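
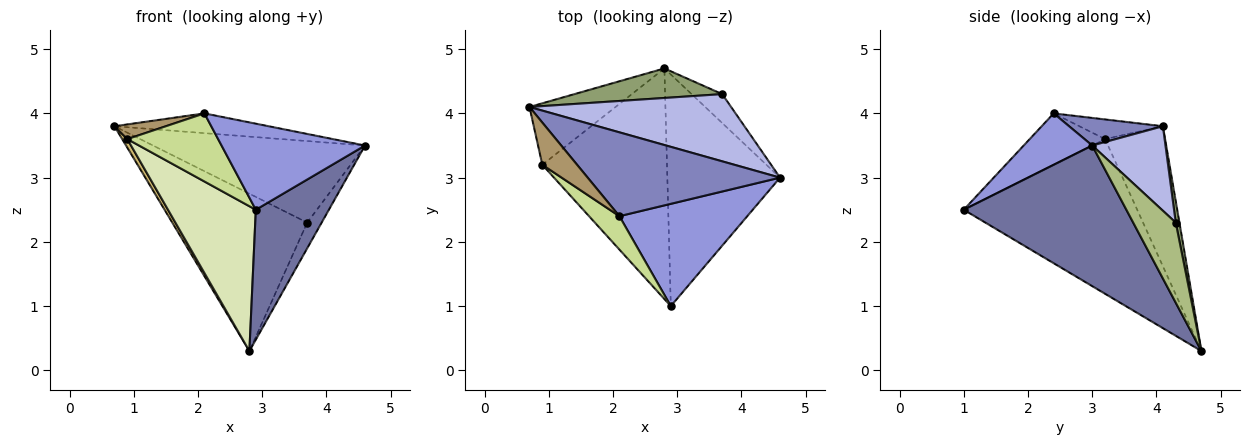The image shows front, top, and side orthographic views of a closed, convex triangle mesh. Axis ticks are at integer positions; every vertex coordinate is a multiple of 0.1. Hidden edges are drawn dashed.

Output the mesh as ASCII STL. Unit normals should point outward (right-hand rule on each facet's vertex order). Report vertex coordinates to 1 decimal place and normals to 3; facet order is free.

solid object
 facet normal 0.736 -0.331 -0.590
  outer loop
   vertex 2.8 4.7 0.3
   vertex 4.6 3.0 3.5
   vertex 2.9 1.0 2.5
  endloop
 endfacet
 facet normal 0.138 0.227 0.964
  outer loop
   vertex 2.1 2.4 4.0
   vertex 4.6 3.0 3.5
   vertex 0.7 4.1 3.8
  endloop
 endfacet
 facet normal 0.294 -0.616 0.731
  outer loop
   vertex 2.1 2.4 4.0
   vertex 2.9 1.0 2.5
   vertex 4.6 3.0 3.5
  endloop
 endfacet
 facet normal 0.258 0.746 0.615
  outer loop
   vertex 3.7 4.3 2.3
   vertex 0.7 4.1 3.8
   vertex 4.6 3.0 3.5
  endloop
 endfacet
 facet normal 0.027 0.982 0.184
  outer loop
   vertex 3.7 4.3 2.3
   vertex 2.8 4.7 0.3
   vertex 0.7 4.1 3.8
  endloop
 endfacet
 facet normal 0.890 0.302 -0.340
  outer loop
   vertex 3.7 4.3 2.3
   vertex 4.6 3.0 3.5
   vertex 2.8 4.7 0.3
  endloop
 endfacet
 facet normal -0.598 -0.720 0.353
  outer loop
   vertex 0.9 3.2 3.6
   vertex 2.9 1.0 2.5
   vertex 2.1 2.4 4.0
  endloop
 endfacet
 facet normal -0.724 -0.367 -0.584
  outer loop
   vertex 0.9 3.2 3.6
   vertex 2.8 4.7 0.3
   vertex 2.9 1.0 2.5
  endloop
 endfacet
 facet normal -0.471 -0.290 0.833
  outer loop
   vertex 0.9 3.2 3.6
   vertex 2.1 2.4 4.0
   vertex 0.7 4.1 3.8
  endloop
 endfacet
 facet normal -0.850 -0.073 -0.522
  outer loop
   vertex 0.9 3.2 3.6
   vertex 0.7 4.1 3.8
   vertex 2.8 4.7 0.3
  endloop
 endfacet
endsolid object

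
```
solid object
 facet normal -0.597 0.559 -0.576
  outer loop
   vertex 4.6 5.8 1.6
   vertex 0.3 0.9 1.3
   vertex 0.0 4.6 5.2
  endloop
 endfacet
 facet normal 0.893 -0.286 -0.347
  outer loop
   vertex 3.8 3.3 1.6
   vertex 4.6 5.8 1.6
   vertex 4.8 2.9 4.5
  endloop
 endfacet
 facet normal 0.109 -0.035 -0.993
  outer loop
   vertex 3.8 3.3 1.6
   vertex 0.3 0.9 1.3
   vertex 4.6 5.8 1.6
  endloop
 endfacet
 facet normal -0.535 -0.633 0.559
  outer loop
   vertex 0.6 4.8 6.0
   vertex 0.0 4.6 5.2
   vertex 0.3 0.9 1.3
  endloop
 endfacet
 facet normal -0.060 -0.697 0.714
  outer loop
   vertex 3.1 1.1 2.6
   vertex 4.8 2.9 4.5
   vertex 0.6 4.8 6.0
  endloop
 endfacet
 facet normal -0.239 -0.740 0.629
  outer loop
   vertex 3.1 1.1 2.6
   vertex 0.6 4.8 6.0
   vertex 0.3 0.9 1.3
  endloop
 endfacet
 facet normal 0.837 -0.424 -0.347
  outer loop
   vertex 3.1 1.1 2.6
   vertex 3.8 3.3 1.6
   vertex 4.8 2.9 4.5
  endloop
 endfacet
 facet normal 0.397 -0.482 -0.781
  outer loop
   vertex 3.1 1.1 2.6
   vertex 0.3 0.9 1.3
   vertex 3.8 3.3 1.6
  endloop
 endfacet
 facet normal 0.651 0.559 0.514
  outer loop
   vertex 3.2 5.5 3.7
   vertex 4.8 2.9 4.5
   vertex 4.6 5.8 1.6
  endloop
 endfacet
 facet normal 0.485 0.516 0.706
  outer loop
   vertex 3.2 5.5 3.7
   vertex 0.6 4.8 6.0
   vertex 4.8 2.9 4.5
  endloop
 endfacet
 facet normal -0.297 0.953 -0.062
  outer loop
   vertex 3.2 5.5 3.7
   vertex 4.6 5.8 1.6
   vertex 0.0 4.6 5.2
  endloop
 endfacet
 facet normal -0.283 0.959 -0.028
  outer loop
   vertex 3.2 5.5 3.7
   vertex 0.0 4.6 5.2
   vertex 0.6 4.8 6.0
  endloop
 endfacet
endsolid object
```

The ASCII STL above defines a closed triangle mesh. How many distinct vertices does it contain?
8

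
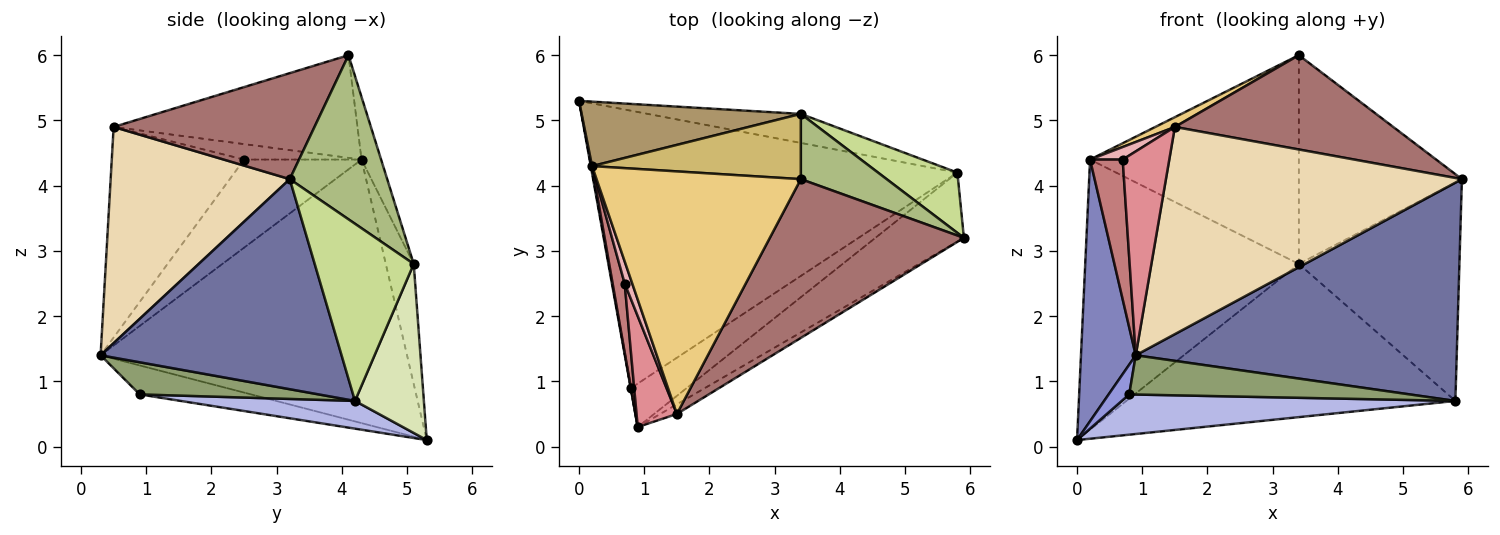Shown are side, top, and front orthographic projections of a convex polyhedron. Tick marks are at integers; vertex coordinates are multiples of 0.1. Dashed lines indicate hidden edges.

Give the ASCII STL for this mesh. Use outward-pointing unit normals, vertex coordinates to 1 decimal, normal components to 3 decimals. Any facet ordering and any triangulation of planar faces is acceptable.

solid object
 facet normal 0.582 -0.775 -0.245
  outer loop
   vertex 5.8 4.2 0.7
   vertex 5.9 3.2 4.1
   vertex 0.9 0.3 1.4
  endloop
 endfacet
 facet normal -0.984 -0.176 0.005
  outer loop
   vertex 0.2 4.3 4.4
   vertex 0.0 5.3 0.1
   vertex 0.9 0.3 1.4
  endloop
 endfacet
 facet normal -0.983 -0.182 -0.018
  outer loop
   vertex 0.8 0.9 0.8
   vertex 0.9 0.3 1.4
   vertex 0.0 5.3 0.1
  endloop
 endfacet
 facet normal 0.075 -0.143 -0.987
  outer loop
   vertex 0.8 0.9 0.8
   vertex 0.0 5.3 0.1
   vertex 5.8 4.2 0.7
  endloop
 endfacet
 facet normal 0.393 -0.617 -0.682
  outer loop
   vertex 0.8 0.9 0.8
   vertex 5.8 4.2 0.7
   vertex 0.9 0.3 1.4
  endloop
 endfacet
 facet normal 0.495 0.829 0.259
  outer loop
   vertex 3.4 5.1 2.8
   vertex 3.4 4.1 6.0
   vertex 5.9 3.2 4.1
  endloop
 endfacet
 facet normal 0.511 0.829 0.229
  outer loop
   vertex 3.4 5.1 2.8
   vertex 5.9 3.2 4.1
   vertex 5.8 4.2 0.7
  endloop
 endfacet
 facet normal 0.201 0.962 -0.182
  outer loop
   vertex 3.4 5.1 2.8
   vertex 5.8 4.2 0.7
   vertex 0.0 5.3 0.1
  endloop
 endfacet
 facet normal -0.126 0.965 0.230
  outer loop
   vertex 3.4 5.1 2.8
   vertex 0.0 5.3 0.1
   vertex 0.2 4.3 4.4
  endloop
 endfacet
 facet normal -0.089 0.951 0.297
  outer loop
   vertex 3.4 5.1 2.8
   vertex 0.2 4.3 4.4
   vertex 3.4 4.1 6.0
  endloop
 endfacet
 facet normal -0.449 -0.036 0.893
  outer loop
   vertex 1.5 0.5 4.9
   vertex 3.4 4.1 6.0
   vertex 0.2 4.3 4.4
  endloop
 endfacet
 facet normal 0.517 -0.855 -0.040
  outer loop
   vertex 1.5 0.5 4.9
   vertex 0.9 0.3 1.4
   vertex 5.9 3.2 4.1
  endloop
 endfacet
 facet normal 0.425 -0.462 0.778
  outer loop
   vertex 1.5 0.5 4.9
   vertex 5.9 3.2 4.1
   vertex 3.4 4.1 6.0
  endloop
 endfacet
 facet normal -0.955 -0.265 0.131
  outer loop
   vertex 0.7 2.5 4.4
   vertex 0.2 4.3 4.4
   vertex 0.9 0.3 1.4
  endloop
 endfacet
 facet normal -0.928 -0.327 0.178
  outer loop
   vertex 0.7 2.5 4.4
   vertex 0.9 0.3 1.4
   vertex 1.5 0.5 4.9
  endloop
 endfacet
 facet normal -0.872 -0.242 0.426
  outer loop
   vertex 0.7 2.5 4.4
   vertex 1.5 0.5 4.9
   vertex 0.2 4.3 4.4
  endloop
 endfacet
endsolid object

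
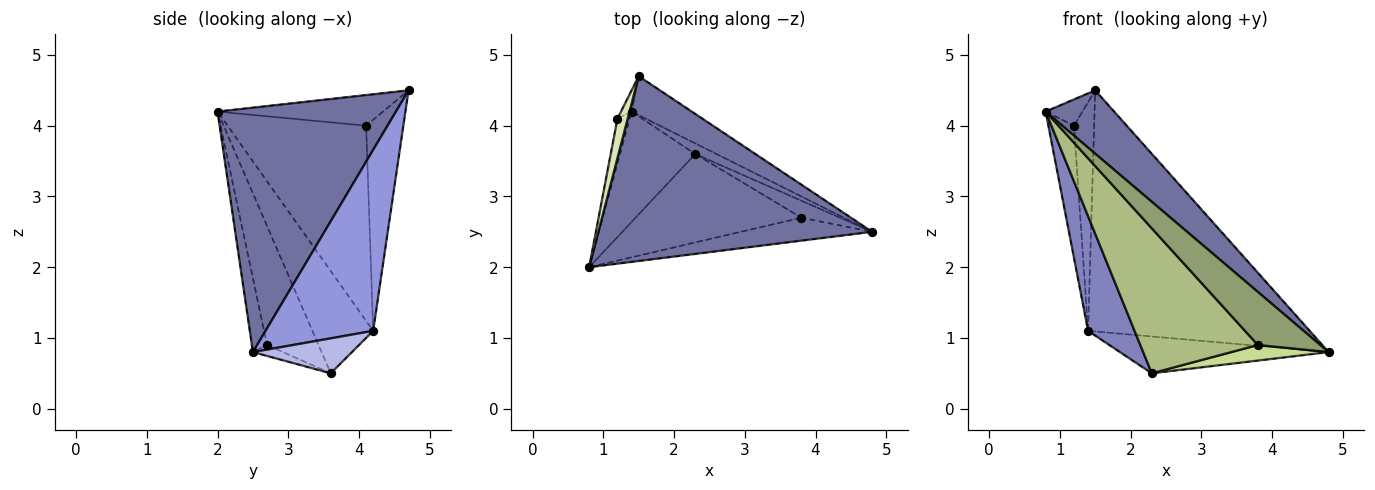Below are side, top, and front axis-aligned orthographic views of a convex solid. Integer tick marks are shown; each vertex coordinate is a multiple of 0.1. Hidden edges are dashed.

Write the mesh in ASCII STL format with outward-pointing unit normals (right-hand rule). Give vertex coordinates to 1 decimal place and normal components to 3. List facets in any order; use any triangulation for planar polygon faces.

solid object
 facet normal 0.645 -0.248 0.723
  outer loop
   vertex 1.5 4.7 4.5
   vertex 0.8 2.0 4.2
   vertex 4.8 2.5 0.8
  endloop
 endfacet
 facet normal -0.686 -0.524 -0.505
  outer loop
   vertex 1.4 4.2 1.1
   vertex 2.3 3.6 0.5
   vertex 0.8 2.0 4.2
  endloop
 endfacet
 facet normal 0.432 0.890 -0.144
  outer loop
   vertex 1.4 4.2 1.1
   vertex 1.5 4.7 4.5
   vertex 4.8 2.5 0.8
  endloop
 endfacet
 facet normal 0.415 0.874 -0.252
  outer loop
   vertex 1.4 4.2 1.1
   vertex 4.8 2.5 0.8
   vertex 2.3 3.6 0.5
  endloop
 endfacet
 facet normal -0.218 -0.896 -0.388
  outer loop
   vertex 3.8 2.7 0.9
   vertex 4.8 2.5 0.8
   vertex 0.8 2.0 4.2
  endloop
 endfacet
 facet normal -0.350 -0.800 -0.488
  outer loop
   vertex 3.8 2.7 0.9
   vertex 0.8 2.0 4.2
   vertex 2.3 3.6 0.5
  endloop
 endfacet
 facet normal -0.204 -0.661 -0.722
  outer loop
   vertex 3.8 2.7 0.9
   vertex 2.3 3.6 0.5
   vertex 4.8 2.5 0.8
  endloop
 endfacet
 facet normal -0.928 0.206 0.309
  outer loop
   vertex 1.2 4.1 4.0
   vertex 0.8 2.0 4.2
   vertex 1.5 4.7 4.5
  endloop
 endfacet
 facet normal -0.982 0.181 -0.061
  outer loop
   vertex 1.2 4.1 4.0
   vertex 1.4 4.2 1.1
   vertex 0.8 2.0 4.2
  endloop
 endfacet
 facet normal -0.878 0.476 -0.044
  outer loop
   vertex 1.2 4.1 4.0
   vertex 1.5 4.7 4.5
   vertex 1.4 4.2 1.1
  endloop
 endfacet
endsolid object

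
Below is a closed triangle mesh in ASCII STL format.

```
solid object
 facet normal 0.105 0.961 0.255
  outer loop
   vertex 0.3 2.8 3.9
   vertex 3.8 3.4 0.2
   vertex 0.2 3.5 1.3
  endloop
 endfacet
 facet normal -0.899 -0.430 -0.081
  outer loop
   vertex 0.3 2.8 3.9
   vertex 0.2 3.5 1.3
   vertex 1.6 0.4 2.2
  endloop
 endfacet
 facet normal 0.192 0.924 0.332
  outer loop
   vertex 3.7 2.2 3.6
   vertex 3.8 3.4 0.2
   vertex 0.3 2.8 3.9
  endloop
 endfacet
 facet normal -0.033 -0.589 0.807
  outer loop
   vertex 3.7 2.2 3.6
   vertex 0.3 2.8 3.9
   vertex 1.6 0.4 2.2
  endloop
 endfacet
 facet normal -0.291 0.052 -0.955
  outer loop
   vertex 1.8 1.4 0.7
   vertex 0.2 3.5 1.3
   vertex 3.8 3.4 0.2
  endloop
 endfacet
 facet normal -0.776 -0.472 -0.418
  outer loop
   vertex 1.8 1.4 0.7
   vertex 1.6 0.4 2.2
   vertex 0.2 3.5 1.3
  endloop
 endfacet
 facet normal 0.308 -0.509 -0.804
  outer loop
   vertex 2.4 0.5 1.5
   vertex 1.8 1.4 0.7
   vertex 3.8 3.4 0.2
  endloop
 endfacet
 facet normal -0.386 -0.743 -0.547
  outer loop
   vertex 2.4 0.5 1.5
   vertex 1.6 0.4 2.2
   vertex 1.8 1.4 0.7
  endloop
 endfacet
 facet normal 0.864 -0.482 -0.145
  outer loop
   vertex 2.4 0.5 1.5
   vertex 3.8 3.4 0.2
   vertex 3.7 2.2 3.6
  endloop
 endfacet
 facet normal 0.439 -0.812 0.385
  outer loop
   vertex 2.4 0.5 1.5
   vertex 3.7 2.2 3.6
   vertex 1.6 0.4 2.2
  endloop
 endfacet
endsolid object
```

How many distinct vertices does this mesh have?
7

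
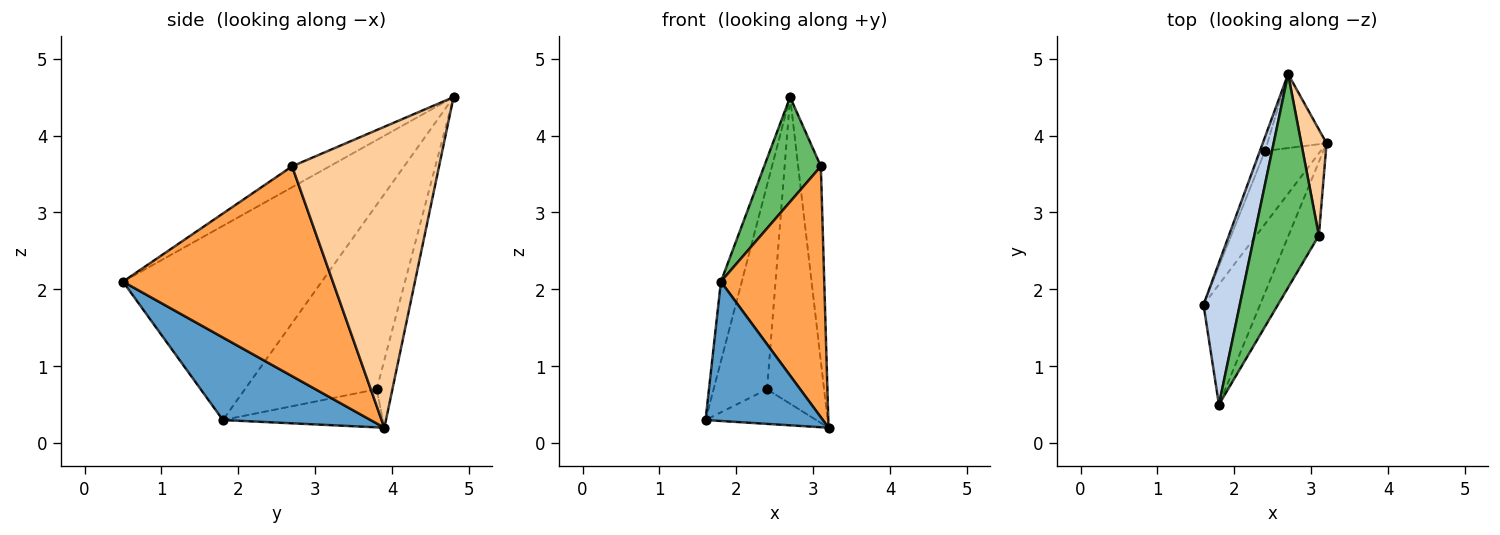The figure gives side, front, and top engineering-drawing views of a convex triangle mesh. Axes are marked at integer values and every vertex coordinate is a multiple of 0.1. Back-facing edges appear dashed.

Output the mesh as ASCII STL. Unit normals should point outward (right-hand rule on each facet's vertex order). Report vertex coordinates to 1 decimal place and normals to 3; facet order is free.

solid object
 facet normal 0.690 -0.548 -0.473
  outer loop
   vertex 1.8 0.5 2.1
   vertex 1.6 1.8 0.3
   vertex 3.2 3.9 0.2
  endloop
 endfacet
 facet normal -0.978 0.103 0.183
  outer loop
   vertex 2.7 4.8 4.5
   vertex 1.6 1.8 0.3
   vertex 1.8 0.5 2.1
  endloop
 endfacet
 facet normal 0.890 -0.438 -0.128
  outer loop
   vertex 3.1 2.7 3.6
   vertex 1.8 0.5 2.1
   vertex 3.2 3.9 0.2
  endloop
 endfacet
 facet normal 0.985 0.152 0.083
  outer loop
   vertex 3.1 2.7 3.6
   vertex 3.2 3.9 0.2
   vertex 2.7 4.8 4.5
  endloop
 endfacet
 facet normal -0.279 -0.423 0.862
  outer loop
   vertex 3.1 2.7 3.6
   vertex 2.7 4.8 4.5
   vertex 1.8 0.5 2.1
  endloop
 endfacet
 facet normal -0.526 0.364 -0.769
  outer loop
   vertex 2.4 3.8 0.7
   vertex 3.2 3.9 0.2
   vertex 1.6 1.8 0.3
  endloop
 endfacet
 facet normal -0.926 0.376 -0.026
  outer loop
   vertex 2.4 3.8 0.7
   vertex 1.6 1.8 0.3
   vertex 2.7 4.8 4.5
  endloop
 endfacet
 facet normal -0.259 0.939 -0.227
  outer loop
   vertex 2.4 3.8 0.7
   vertex 2.7 4.8 4.5
   vertex 3.2 3.9 0.2
  endloop
 endfacet
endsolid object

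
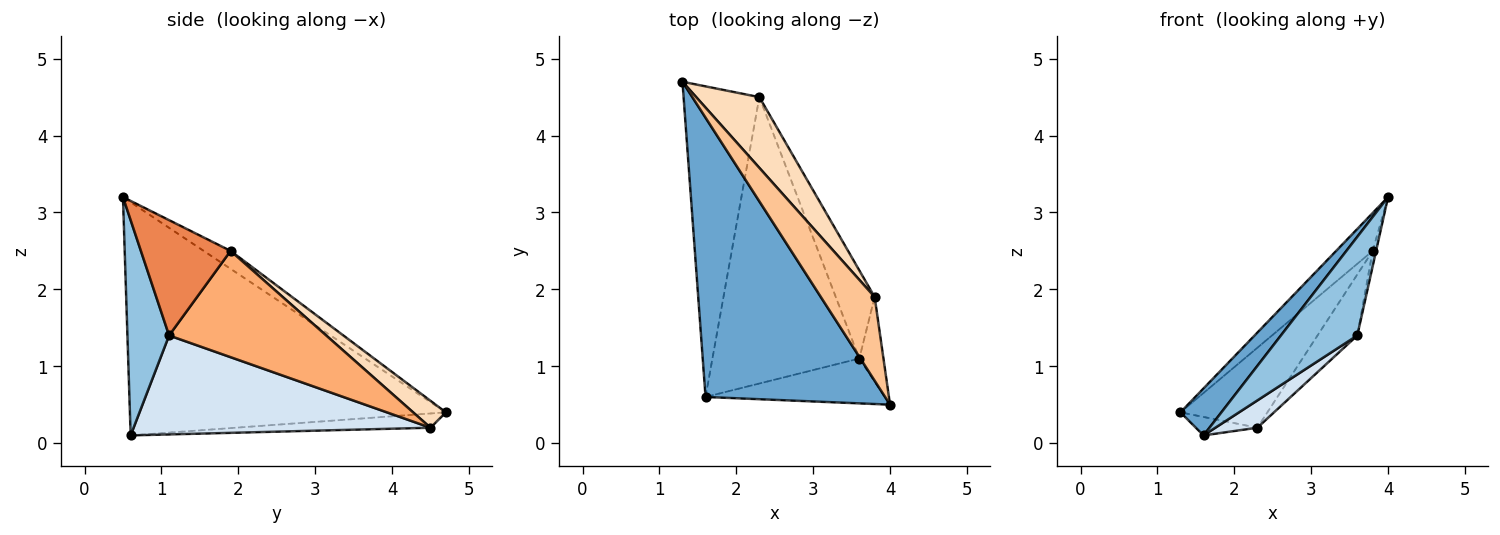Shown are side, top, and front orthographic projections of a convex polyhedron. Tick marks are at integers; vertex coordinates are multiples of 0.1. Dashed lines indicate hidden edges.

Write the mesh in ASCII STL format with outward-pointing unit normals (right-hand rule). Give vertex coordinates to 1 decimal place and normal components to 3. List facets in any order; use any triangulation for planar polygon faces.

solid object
 facet normal -0.788 -0.102 0.607
  outer loop
   vertex 1.6 0.6 0.1
   vertex 4.0 0.5 3.2
   vertex 1.3 4.7 0.4
  endloop
 endfacet
 facet normal 0.445 -0.815 -0.371
  outer loop
   vertex 3.6 1.1 1.4
   vertex 4.0 0.5 3.2
   vertex 1.6 0.6 0.1
  endloop
 endfacet
 facet normal -0.185 0.058 -0.981
  outer loop
   vertex 2.3 4.5 0.2
   vertex 1.6 0.6 0.1
   vertex 1.3 4.7 0.4
  endloop
 endfacet
 facet normal 0.557 -0.079 -0.827
  outer loop
   vertex 2.3 4.5 0.2
   vertex 3.6 1.1 1.4
   vertex 1.6 0.6 0.1
  endloop
 endfacet
 facet normal 0.978 0.037 -0.205
  outer loop
   vertex 3.8 1.9 2.5
   vertex 4.0 0.5 3.2
   vertex 3.6 1.1 1.4
  endloop
 endfacet
 facet normal 0.914 0.231 -0.334
  outer loop
   vertex 3.8 1.9 2.5
   vertex 3.6 1.1 1.4
   vertex 2.3 4.5 0.2
  endloop
 endfacet
 facet normal -0.291 0.394 0.872
  outer loop
   vertex 3.8 1.9 2.5
   vertex 1.3 4.7 0.4
   vertex 4.0 0.5 3.2
  endloop
 endfacet
 facet normal 0.272 0.721 0.638
  outer loop
   vertex 3.8 1.9 2.5
   vertex 2.3 4.5 0.2
   vertex 1.3 4.7 0.4
  endloop
 endfacet
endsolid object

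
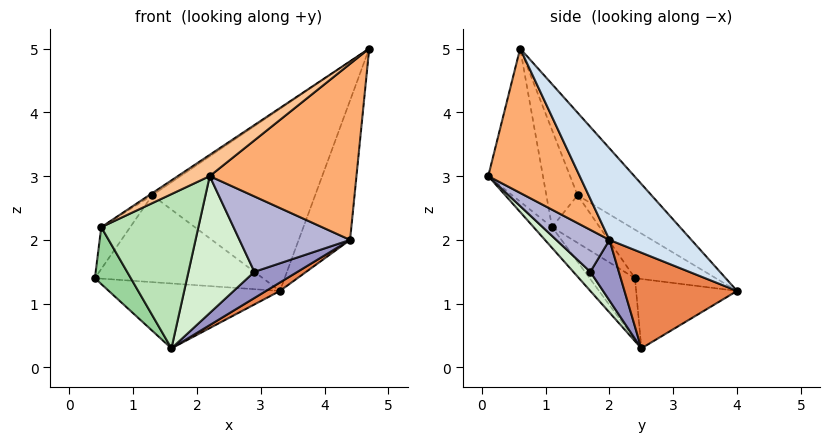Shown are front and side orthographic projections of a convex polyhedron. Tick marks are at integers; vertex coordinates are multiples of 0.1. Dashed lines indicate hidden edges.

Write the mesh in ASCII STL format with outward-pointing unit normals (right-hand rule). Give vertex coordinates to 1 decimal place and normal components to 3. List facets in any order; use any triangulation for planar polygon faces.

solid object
 facet normal -0.459 0.778 -0.430
  outer loop
   vertex 1.6 2.5 0.3
   vertex 0.4 2.4 1.4
   vertex 3.3 4.0 1.2
  endloop
 endfacet
 facet normal -0.318 0.662 0.679
  outer loop
   vertex 1.3 1.5 2.7
   vertex 3.3 4.0 1.2
   vertex 0.4 2.4 1.4
  endloop
 endfacet
 facet normal -0.297 0.655 0.695
  outer loop
   vertex 1.3 1.5 2.7
   vertex 4.7 0.6 5.0
   vertex 3.3 4.0 1.2
  endloop
 endfacet
 facet normal 0.836 0.524 0.161
  outer loop
   vertex 4.4 2.0 2.0
   vertex 3.3 4.0 1.2
   vertex 4.7 0.6 5.0
  endloop
 endfacet
 facet normal 0.510 -0.063 -0.858
  outer loop
   vertex 4.4 2.0 2.0
   vertex 1.6 2.5 0.3
   vertex 3.3 4.0 1.2
  endloop
 endfacet
 facet normal 0.482 -0.774 -0.410
  outer loop
   vertex 4.4 2.0 2.0
   vertex 4.7 0.6 5.0
   vertex 2.2 0.1 3.0
  endloop
 endfacet
 facet normal -0.551 -0.322 0.770
  outer loop
   vertex 0.5 1.1 2.2
   vertex 2.2 0.1 3.0
   vertex 4.7 0.6 5.0
  endloop
 endfacet
 facet normal -0.549 0.056 0.834
  outer loop
   vertex 0.5 1.1 2.2
   vertex 4.7 0.6 5.0
   vertex 1.3 1.5 2.7
  endloop
 endfacet
 facet normal -0.619 0.377 0.689
  outer loop
   vertex 0.5 1.1 2.2
   vertex 1.3 1.5 2.7
   vertex 0.4 2.4 1.4
  endloop
 endfacet
 facet normal -0.579 -0.459 -0.674
  outer loop
   vertex 0.5 1.1 2.2
   vertex 0.4 2.4 1.4
   vertex 1.6 2.5 0.3
  endloop
 endfacet
 facet normal -0.143 -0.755 -0.640
  outer loop
   vertex 0.5 1.1 2.2
   vertex 1.6 2.5 0.3
   vertex 2.2 0.1 3.0
  endloop
 endfacet
 facet normal 0.184 -0.714 -0.676
  outer loop
   vertex 2.9 1.7 1.5
   vertex 2.2 0.1 3.0
   vertex 1.6 2.5 0.3
  endloop
 endfacet
 facet normal 0.361 -0.546 -0.756
  outer loop
   vertex 2.9 1.7 1.5
   vertex 1.6 2.5 0.3
   vertex 4.4 2.0 2.0
  endloop
 endfacet
 facet normal 0.345 -0.718 -0.605
  outer loop
   vertex 2.9 1.7 1.5
   vertex 4.4 2.0 2.0
   vertex 2.2 0.1 3.0
  endloop
 endfacet
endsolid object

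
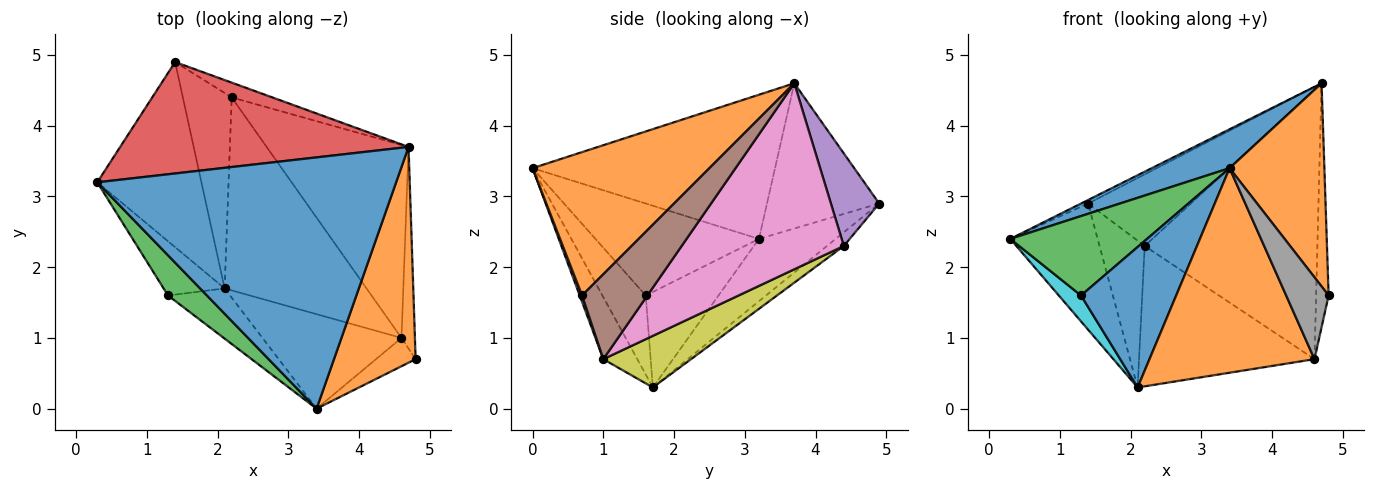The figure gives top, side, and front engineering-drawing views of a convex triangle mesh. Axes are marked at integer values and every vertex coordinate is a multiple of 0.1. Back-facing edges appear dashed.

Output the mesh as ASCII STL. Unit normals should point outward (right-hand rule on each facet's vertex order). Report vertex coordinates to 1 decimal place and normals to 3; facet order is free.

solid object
 facet normal -0.430 -0.138 0.892
  outer loop
   vertex 3.4 0.0 3.4
   vertex 4.7 3.7 4.6
   vertex 0.3 3.2 2.4
  endloop
 endfacet
 facet normal 0.788 -0.422 0.448
  outer loop
   vertex 3.4 0.0 3.4
   vertex 4.8 0.7 1.6
   vertex 4.7 3.7 4.6
  endloop
 endfacet
 facet normal -0.730 -0.610 0.309
  outer loop
   vertex 1.3 1.6 1.6
   vertex 3.4 0.0 3.4
   vertex 0.3 3.2 2.4
  endloop
 endfacet
 facet normal -0.450 0.028 0.893
  outer loop
   vertex 1.4 4.9 2.9
   vertex 0.3 3.2 2.4
   vertex 4.7 3.7 4.6
  endloop
 endfacet
 facet normal 0.418 0.890 -0.184
  outer loop
   vertex 1.4 4.9 2.9
   vertex 4.7 3.7 4.6
   vertex 2.2 4.4 2.3
  endloop
 endfacet
 facet normal 0.970 0.186 -0.154
  outer loop
   vertex 4.6 1.0 0.7
   vertex 4.7 3.7 4.6
   vertex 4.8 0.7 1.6
  endloop
 endfacet
 facet normal 0.607 0.646 -0.463
  outer loop
   vertex 4.6 1.0 0.7
   vertex 2.2 4.4 2.3
   vertex 4.7 3.7 4.6
  endloop
 endfacet
 facet normal 0.052 -0.944 -0.326
  outer loop
   vertex 4.6 1.0 0.7
   vertex 4.8 0.7 1.6
   vertex 3.4 0.0 3.4
  endloop
 endfacet
 facet normal 0.282 0.564 -0.776
  outer loop
   vertex 2.1 1.7 0.3
   vertex 2.2 4.4 2.3
   vertex 4.6 1.0 0.7
  endloop
 endfacet
 facet normal -0.816 -0.249 -0.521
  outer loop
   vertex 2.1 1.7 0.3
   vertex 1.3 1.6 1.6
   vertex 0.3 3.2 2.4
  endloop
 endfacet
 facet normal -0.394 -0.865 -0.309
  outer loop
   vertex 2.1 1.7 0.3
   vertex 3.4 0.0 3.4
   vertex 1.3 1.6 1.6
  endloop
 endfacet
 facet normal -0.184 -0.892 -0.412
  outer loop
   vertex 2.1 1.7 0.3
   vertex 4.6 1.0 0.7
   vertex 3.4 0.0 3.4
  endloop
 endfacet
 facet normal -0.443 0.505 -0.741
  outer loop
   vertex 2.1 1.7 0.3
   vertex 0.3 3.2 2.4
   vertex 1.4 4.9 2.9
  endloop
 endfacet
 facet normal -0.219 0.586 -0.780
  outer loop
   vertex 2.1 1.7 0.3
   vertex 1.4 4.9 2.9
   vertex 2.2 4.4 2.3
  endloop
 endfacet
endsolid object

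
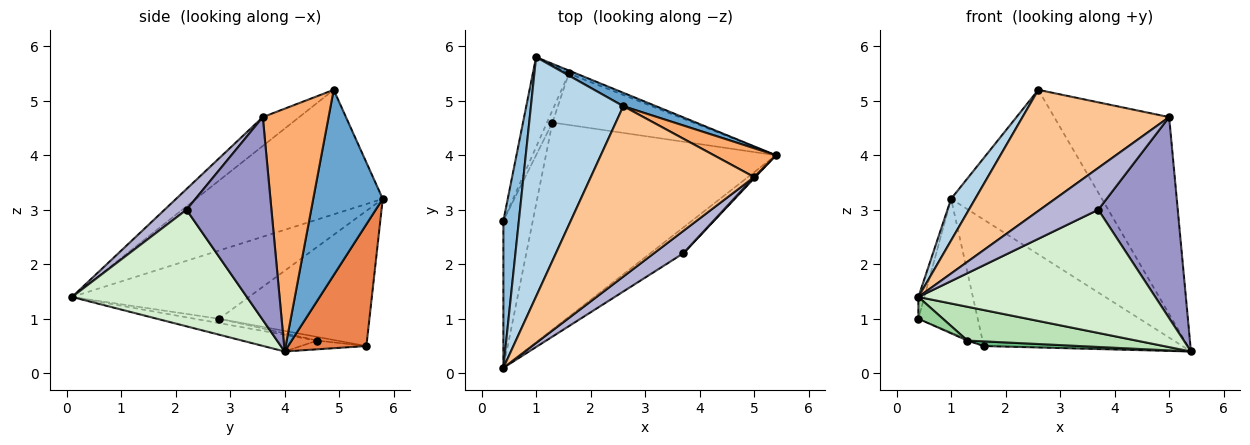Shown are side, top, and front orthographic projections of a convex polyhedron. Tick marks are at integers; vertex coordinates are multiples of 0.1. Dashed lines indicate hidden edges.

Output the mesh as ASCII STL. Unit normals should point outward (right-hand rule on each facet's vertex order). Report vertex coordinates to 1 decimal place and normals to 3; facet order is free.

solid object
 facet normal 0.417 0.906 0.074
  outer loop
   vertex 2.6 4.9 5.2
   vertex 5.4 4.0 0.4
   vertex 1.0 5.8 3.2
  endloop
 endfacet
 facet normal -0.975 0.033 0.221
  outer loop
   vertex 0.4 0.1 1.4
   vertex 1.0 5.8 3.2
   vertex 0.4 2.8 1.0
  endloop
 endfacet
 facet normal -0.799 -0.103 0.593
  outer loop
   vertex 0.4 0.1 1.4
   vertex 2.6 4.9 5.2
   vertex 1.0 5.8 3.2
  endloop
 endfacet
 facet normal -0.903 0.357 -0.240
  outer loop
   vertex 1.6 5.5 0.5
   vertex 0.4 2.8 1.0
   vertex 1.0 5.8 3.2
  endloop
 endfacet
 facet normal 0.367 0.930 -0.022
  outer loop
   vertex 1.6 5.5 0.5
   vertex 1.0 5.8 3.2
   vertex 5.4 4.0 0.4
  endloop
 endfacet
 facet normal 0.493 0.861 0.126
  outer loop
   vertex 5.0 3.6 4.7
   vertex 5.4 4.0 0.4
   vertex 2.6 4.9 5.2
  endloop
 endfacet
 facet normal -0.143 -0.573 0.807
  outer loop
   vertex 5.0 3.6 4.7
   vertex 2.6 4.9 5.2
   vertex 0.4 0.1 1.4
  endloop
 endfacet
 facet normal -0.552 0.092 -0.829
  outer loop
   vertex 1.3 4.6 0.6
   vertex 0.4 2.8 1.0
   vertex 1.6 5.5 0.5
  endloop
 endfacet
 facet normal -0.062 -0.090 -0.994
  outer loop
   vertex 1.3 4.6 0.6
   vertex 1.6 5.5 0.5
   vertex 5.4 4.0 0.4
  endloop
 endfacet
 facet normal -0.145 -0.145 -0.979
  outer loop
   vertex 1.3 4.6 0.6
   vertex 0.4 0.1 1.4
   vertex 0.4 2.8 1.0
  endloop
 endfacet
 facet normal -0.072 -0.161 -0.984
  outer loop
   vertex 1.3 4.6 0.6
   vertex 5.4 4.0 0.4
   vertex 0.4 0.1 1.4
  endloop
 endfacet
 facet normal 0.586 -0.793 -0.166
  outer loop
   vertex 3.7 2.2 3.0
   vertex 0.4 0.1 1.4
   vertex 5.4 4.0 0.4
  endloop
 endfacet
 facet normal 0.730 -0.683 0.004
  outer loop
   vertex 3.7 2.2 3.0
   vertex 5.4 4.0 0.4
   vertex 5.0 3.6 4.7
  endloop
 endfacet
 facet normal 0.315 -0.837 0.448
  outer loop
   vertex 3.7 2.2 3.0
   vertex 5.0 3.6 4.7
   vertex 0.4 0.1 1.4
  endloop
 endfacet
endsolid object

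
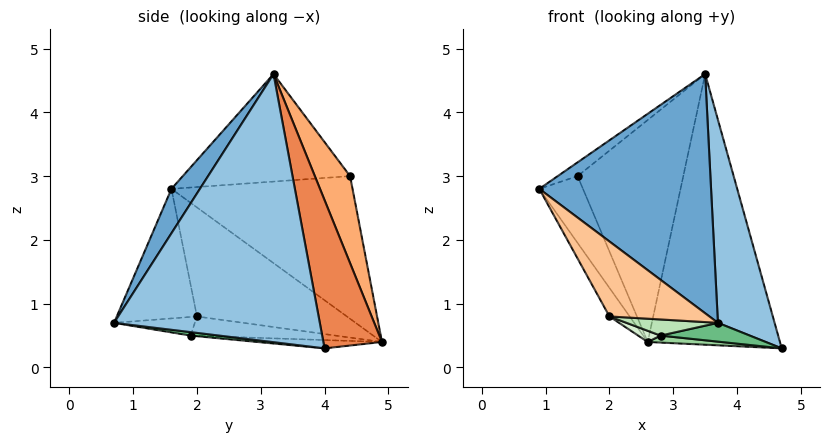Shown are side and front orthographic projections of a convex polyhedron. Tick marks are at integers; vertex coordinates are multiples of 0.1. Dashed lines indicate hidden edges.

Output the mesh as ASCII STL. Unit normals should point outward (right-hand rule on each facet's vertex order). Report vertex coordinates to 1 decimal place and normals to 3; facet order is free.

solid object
 facet normal 0.138 -0.831 0.540
  outer loop
   vertex 3.5 3.2 4.6
   vertex 0.9 1.6 2.8
   vertex 3.7 0.7 0.7
  endloop
 endfacet
 facet normal 0.942 -0.259 0.215
  outer loop
   vertex 3.5 3.2 4.6
   vertex 3.7 0.7 0.7
   vertex 4.7 4.0 0.3
  endloop
 endfacet
 facet normal -0.597 0.071 0.799
  outer loop
   vertex 1.5 4.4 3.0
   vertex 0.9 1.6 2.8
   vertex 3.5 3.2 4.6
  endloop
 endfacet
 facet normal -0.913 0.220 -0.344
  outer loop
   vertex 2.6 4.9 0.4
   vertex 0.9 1.6 2.8
   vertex 1.5 4.4 3.0
  endloop
 endfacet
 facet normal 0.390 0.880 0.272
  outer loop
   vertex 2.6 4.9 0.4
   vertex 3.5 3.2 4.6
   vertex 4.7 4.0 0.3
  endloop
 endfacet
 facet normal 0.302 0.905 0.302
  outer loop
   vertex 2.6 4.9 0.4
   vertex 1.5 4.4 3.0
   vertex 3.5 3.2 4.6
  endloop
 endfacet
 facet normal -0.560 -0.698 -0.447
  outer loop
   vertex 2.0 2.0 0.8
   vertex 3.7 0.7 0.7
   vertex 0.9 1.6 2.8
  endloop
 endfacet
 facet normal -0.880 0.119 -0.460
  outer loop
   vertex 2.0 2.0 0.8
   vertex 0.9 1.6 2.8
   vertex 2.6 4.9 0.4
  endloop
 endfacet
 facet normal 0.043 -0.133 -0.990
  outer loop
   vertex 2.8 1.9 0.5
   vertex 4.7 4.0 0.3
   vertex 3.7 0.7 0.7
  endloop
 endfacet
 facet normal -0.064 -0.037 -0.997
  outer loop
   vertex 2.8 1.9 0.5
   vertex 2.6 4.9 0.4
   vertex 4.7 4.0 0.3
  endloop
 endfacet
 facet normal -0.365 -0.413 -0.835
  outer loop
   vertex 2.8 1.9 0.5
   vertex 3.7 0.7 0.7
   vertex 2.0 2.0 0.8
  endloop
 endfacet
 facet normal -0.357 -0.055 -0.933
  outer loop
   vertex 2.8 1.9 0.5
   vertex 2.0 2.0 0.8
   vertex 2.6 4.9 0.4
  endloop
 endfacet
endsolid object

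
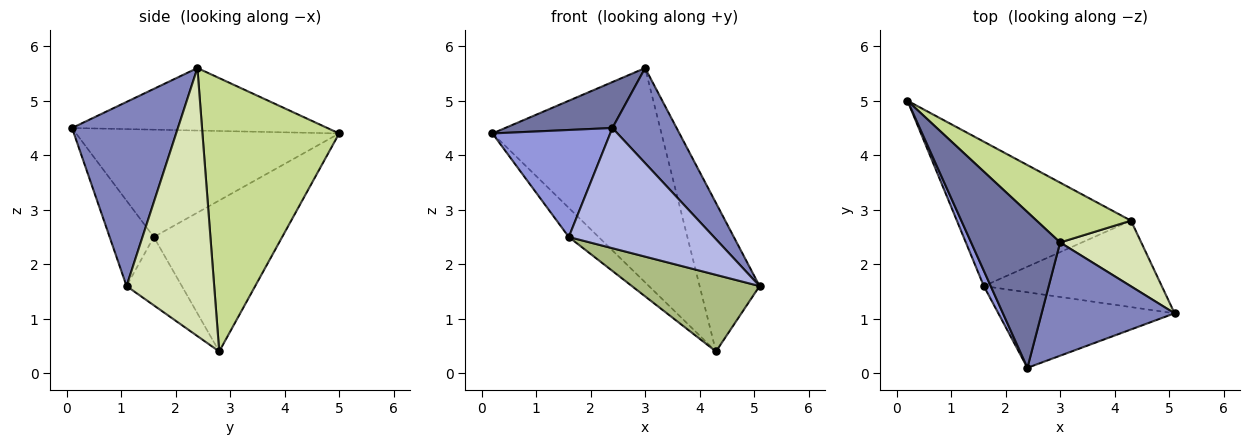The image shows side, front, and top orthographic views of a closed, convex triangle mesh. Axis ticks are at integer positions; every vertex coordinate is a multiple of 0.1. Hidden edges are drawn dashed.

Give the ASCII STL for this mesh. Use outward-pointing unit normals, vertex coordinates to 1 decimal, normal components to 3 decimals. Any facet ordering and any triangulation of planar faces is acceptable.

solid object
 facet normal -0.559 -0.235 0.795
  outer loop
   vertex 3.0 2.4 5.6
   vertex 0.2 5.0 4.4
   vertex 2.4 0.1 4.5
  endloop
 endfacet
 facet normal 0.728 -0.441 0.525
  outer loop
   vertex 3.0 2.4 5.6
   vertex 2.4 0.1 4.5
   vertex 5.1 1.1 1.6
  endloop
 endfacet
 facet normal -0.911 -0.408 0.059
  outer loop
   vertex 1.6 1.6 2.5
   vertex 2.4 0.1 4.5
   vertex 0.2 5.0 4.4
  endloop
 endfacet
 facet normal -0.250 -0.820 -0.515
  outer loop
   vertex 1.6 1.6 2.5
   vertex 5.1 1.1 1.6
   vertex 2.4 0.1 4.5
  endloop
 endfacet
 facet normal -0.648 0.151 -0.747
  outer loop
   vertex 4.3 2.8 0.4
   vertex 1.6 1.6 2.5
   vertex 0.2 5.0 4.4
  endloop
 endfacet
 facet normal -0.276 -0.638 -0.719
  outer loop
   vertex 4.3 2.8 0.4
   vertex 5.1 1.1 1.6
   vertex 1.6 1.6 2.5
  endloop
 endfacet
 facet normal 0.615 0.760 0.212
  outer loop
   vertex 4.3 2.8 0.4
   vertex 0.2 5.0 4.4
   vertex 3.0 2.4 5.6
  endloop
 endfacet
 facet normal 0.801 0.548 0.242
  outer loop
   vertex 4.3 2.8 0.4
   vertex 3.0 2.4 5.6
   vertex 5.1 1.1 1.6
  endloop
 endfacet
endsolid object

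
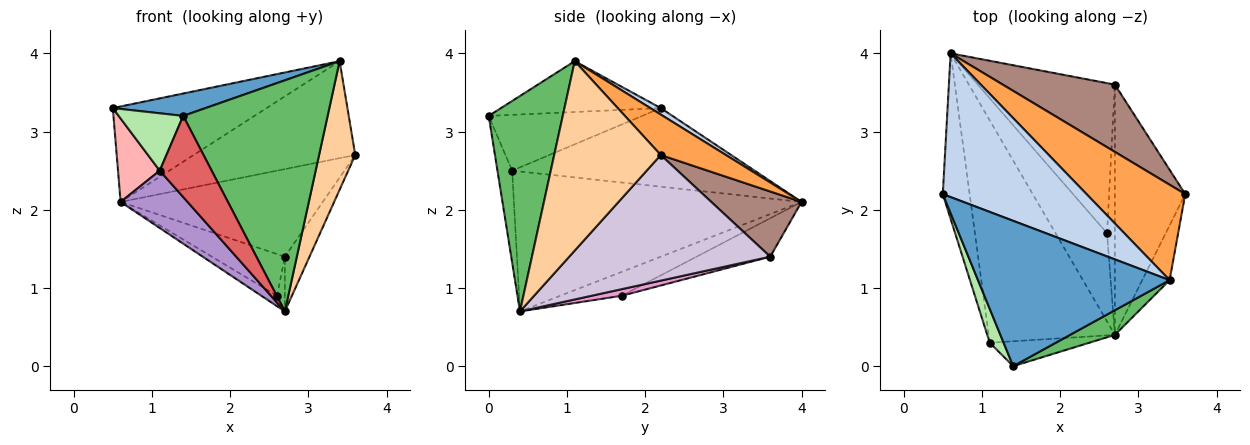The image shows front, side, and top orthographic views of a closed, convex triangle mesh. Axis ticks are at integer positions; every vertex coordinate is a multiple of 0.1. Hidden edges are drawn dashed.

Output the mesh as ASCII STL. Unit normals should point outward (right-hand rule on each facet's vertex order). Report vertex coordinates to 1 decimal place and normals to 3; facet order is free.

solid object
 facet normal -0.254 -0.147 0.956
  outer loop
   vertex 3.4 1.1 3.9
   vertex 0.5 2.2 3.3
   vertex 1.4 0.0 3.2
  endloop
 endfacet
 facet normal 0.037 0.553 0.832
  outer loop
   vertex 3.4 1.1 3.9
   vertex 0.6 4.0 2.1
   vertex 0.5 2.2 3.3
  endloop
 endfacet
 facet normal 0.276 0.685 0.674
  outer loop
   vertex 3.4 1.1 3.9
   vertex 3.6 2.2 2.7
   vertex 0.6 4.0 2.1
  endloop
 endfacet
 facet normal 0.938 -0.318 -0.136
  outer loop
   vertex 3.4 1.1 3.9
   vertex 2.7 0.4 0.7
   vertex 3.6 2.2 2.7
  endloop
 endfacet
 facet normal 0.454 -0.886 0.094
  outer loop
   vertex 3.4 1.1 3.9
   vertex 1.4 0.0 3.2
   vertex 2.7 0.4 0.7
  endloop
 endfacet
 facet normal -0.899 -0.378 0.223
  outer loop
   vertex 1.1 0.3 2.5
   vertex 1.4 0.0 3.2
   vertex 0.5 2.2 3.3
  endloop
 endfacet
 facet normal -0.261 -0.923 -0.283
  outer loop
   vertex 1.1 0.3 2.5
   vertex 2.7 0.4 0.7
   vertex 1.4 0.0 3.2
  endloop
 endfacet
 facet normal -0.934 -0.161 -0.319
  outer loop
   vertex 1.1 0.3 2.5
   vertex 0.5 2.2 3.3
   vertex 0.6 4.0 2.1
  endloop
 endfacet
 facet normal -0.732 -0.170 -0.660
  outer loop
   vertex 1.1 0.3 2.5
   vertex 0.6 4.0 2.1
   vertex 2.7 0.4 0.7
  endloop
 endfacet
 facet normal 0.867 0.106 -0.486
  outer loop
   vertex 2.7 3.6 1.4
   vertex 3.6 2.2 2.7
   vertex 2.7 0.4 0.7
  endloop
 endfacet
 facet normal 0.334 0.748 0.574
  outer loop
   vertex 2.7 3.6 1.4
   vertex 0.6 4.0 2.1
   vertex 3.6 2.2 2.7
  endloop
 endfacet
 facet normal -0.419 0.107 -0.902
  outer loop
   vertex 2.6 1.7 0.9
   vertex 2.7 0.4 0.7
   vertex 0.6 4.0 2.1
  endloop
 endfacet
 facet normal 0.636 0.165 -0.754
  outer loop
   vertex 2.6 1.7 0.9
   vertex 2.7 3.6 1.4
   vertex 2.7 0.4 0.7
  endloop
 endfacet
 facet normal -0.261 0.258 -0.930
  outer loop
   vertex 2.6 1.7 0.9
   vertex 0.6 4.0 2.1
   vertex 2.7 3.6 1.4
  endloop
 endfacet
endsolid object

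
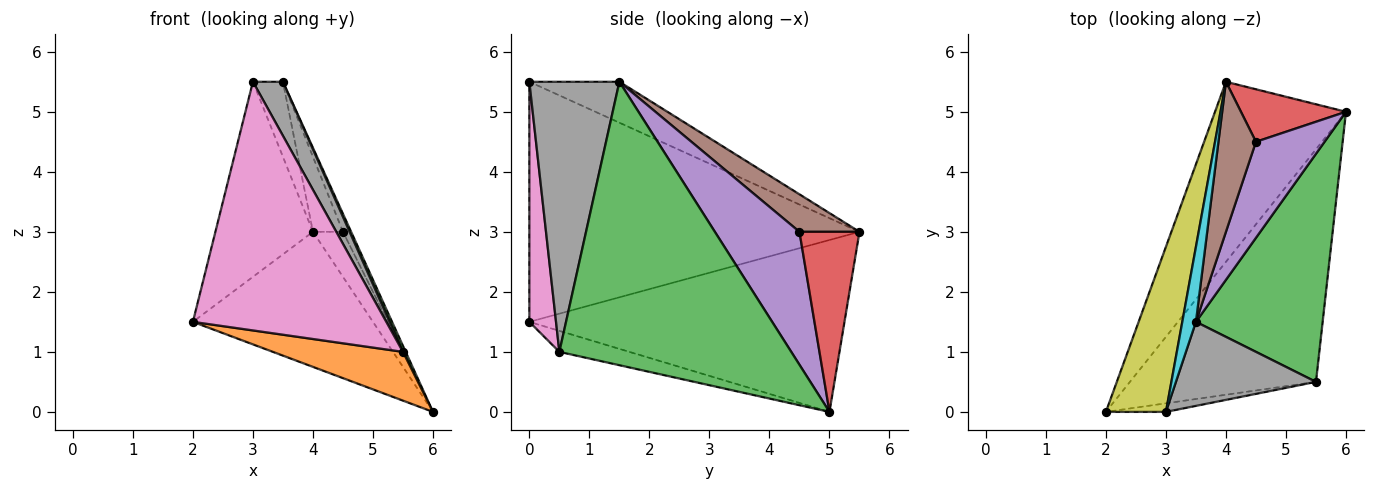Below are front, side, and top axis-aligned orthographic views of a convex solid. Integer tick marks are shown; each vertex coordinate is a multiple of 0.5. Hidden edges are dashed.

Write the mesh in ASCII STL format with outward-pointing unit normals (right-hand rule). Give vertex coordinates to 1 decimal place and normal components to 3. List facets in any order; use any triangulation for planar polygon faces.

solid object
 facet normal -0.724 0.414 -0.552
  outer loop
   vertex 4.0 5.5 3.0
   vertex 6.0 5.0 0.0
   vertex 2.0 0.0 1.5
  endloop
 endfacet
 facet normal -0.110 -0.204 -0.973
  outer loop
   vertex 5.5 0.5 1.0
   vertex 2.0 0.0 1.5
   vertex 6.0 5.0 0.0
  endloop
 endfacet
 facet normal 0.913 -0.011 0.408
  outer loop
   vertex 5.5 0.5 1.0
   vertex 6.0 5.0 0.0
   vertex 3.5 1.5 5.5
  endloop
 endfacet
 facet normal 0.793 0.396 0.463
  outer loop
   vertex 4.5 4.5 3.0
   vertex 6.0 5.0 0.0
   vertex 4.0 5.5 3.0
  endloop
 endfacet
 facet normal 0.885 0.086 0.457
  outer loop
   vertex 4.5 4.5 3.0
   vertex 3.5 1.5 5.5
   vertex 6.0 5.0 0.0
  endloop
 endfacet
 facet normal 0.667 0.333 0.667
  outer loop
   vertex 4.5 4.5 3.0
   vertex 4.0 5.5 3.0
   vertex 3.5 1.5 5.5
  endloop
 endfacet
 facet normal 0.137 -0.990 -0.034
  outer loop
   vertex 3.0 0.0 5.5
   vertex 2.0 0.0 1.5
   vertex 5.5 0.5 1.0
  endloop
 endfacet
 facet normal 0.851 -0.284 0.441
  outer loop
   vertex 3.0 0.0 5.5
   vertex 5.5 0.5 1.0
   vertex 3.5 1.5 5.5
  endloop
 endfacet
 facet normal -0.933 0.276 0.233
  outer loop
   vertex 3.0 0.0 5.5
   vertex 4.0 5.5 3.0
   vertex 2.0 0.0 1.5
  endloop
 endfacet
 facet normal -0.905 0.302 0.302
  outer loop
   vertex 3.0 0.0 5.5
   vertex 3.5 1.5 5.5
   vertex 4.0 5.5 3.0
  endloop
 endfacet
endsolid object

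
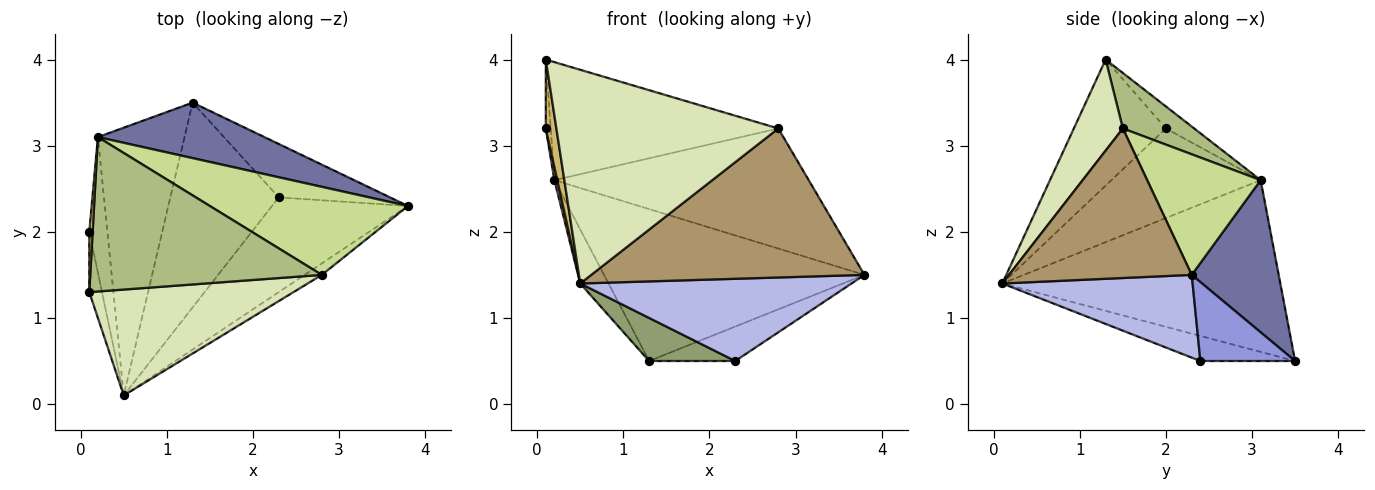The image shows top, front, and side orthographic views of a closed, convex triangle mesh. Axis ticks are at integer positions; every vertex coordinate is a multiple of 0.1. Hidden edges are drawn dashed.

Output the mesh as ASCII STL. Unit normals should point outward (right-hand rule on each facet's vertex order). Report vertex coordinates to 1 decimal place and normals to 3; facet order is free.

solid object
 facet normal 0.299 0.896 0.327
  outer loop
   vertex 0.2 3.1 2.6
   vertex 3.8 2.3 1.5
   vertex 1.3 3.5 0.5
  endloop
 endfacet
 facet normal -0.889 0.090 -0.449
  outer loop
   vertex 0.2 3.1 2.6
   vertex 1.3 3.5 0.5
   vertex 0.5 0.1 1.4
  endloop
 endfacet
 facet normal 0.512 0.466 -0.722
  outer loop
   vertex 2.3 2.4 0.5
   vertex 1.3 3.5 0.5
   vertex 3.8 2.3 1.5
  endloop
 endfacet
 facet normal 0.418 -0.595 -0.686
  outer loop
   vertex 2.3 2.4 0.5
   vertex 3.8 2.3 1.5
   vertex 0.5 0.1 1.4
  endloop
 endfacet
 facet normal -0.221 -0.201 -0.954
  outer loop
   vertex 2.3 2.4 0.5
   vertex 0.5 0.1 1.4
   vertex 1.3 3.5 0.5
  endloop
 endfacet
 facet normal 0.187 0.597 0.780
  outer loop
   vertex 2.8 1.5 3.2
   vertex 0.2 3.1 2.6
   vertex 0.1 1.3 4.0
  endloop
 endfacet
 facet normal 0.339 0.759 0.556
  outer loop
   vertex 2.8 1.5 3.2
   vertex 3.8 2.3 1.5
   vertex 0.2 3.1 2.6
  endloop
 endfacet
 facet normal 0.194 -0.879 0.436
  outer loop
   vertex 2.8 1.5 3.2
   vertex 0.1 1.3 4.0
   vertex 0.5 0.1 1.4
  endloop
 endfacet
 facet normal 0.555 -0.829 -0.064
  outer loop
   vertex 2.8 1.5 3.2
   vertex 0.5 0.1 1.4
   vertex 3.8 2.3 1.5
  endloop
 endfacet
 facet normal -0.989 -0.114 -0.100
  outer loop
   vertex 0.1 2.0 3.2
   vertex 0.5 0.1 1.4
   vertex 0.1 1.3 4.0
  endloop
 endfacet
 facet normal -0.974 0.169 0.148
  outer loop
   vertex 0.1 2.0 3.2
   vertex 0.1 1.3 4.0
   vertex 0.2 3.1 2.6
  endloop
 endfacet
 facet normal -0.980 -0.019 -0.198
  outer loop
   vertex 0.1 2.0 3.2
   vertex 0.2 3.1 2.6
   vertex 0.5 0.1 1.4
  endloop
 endfacet
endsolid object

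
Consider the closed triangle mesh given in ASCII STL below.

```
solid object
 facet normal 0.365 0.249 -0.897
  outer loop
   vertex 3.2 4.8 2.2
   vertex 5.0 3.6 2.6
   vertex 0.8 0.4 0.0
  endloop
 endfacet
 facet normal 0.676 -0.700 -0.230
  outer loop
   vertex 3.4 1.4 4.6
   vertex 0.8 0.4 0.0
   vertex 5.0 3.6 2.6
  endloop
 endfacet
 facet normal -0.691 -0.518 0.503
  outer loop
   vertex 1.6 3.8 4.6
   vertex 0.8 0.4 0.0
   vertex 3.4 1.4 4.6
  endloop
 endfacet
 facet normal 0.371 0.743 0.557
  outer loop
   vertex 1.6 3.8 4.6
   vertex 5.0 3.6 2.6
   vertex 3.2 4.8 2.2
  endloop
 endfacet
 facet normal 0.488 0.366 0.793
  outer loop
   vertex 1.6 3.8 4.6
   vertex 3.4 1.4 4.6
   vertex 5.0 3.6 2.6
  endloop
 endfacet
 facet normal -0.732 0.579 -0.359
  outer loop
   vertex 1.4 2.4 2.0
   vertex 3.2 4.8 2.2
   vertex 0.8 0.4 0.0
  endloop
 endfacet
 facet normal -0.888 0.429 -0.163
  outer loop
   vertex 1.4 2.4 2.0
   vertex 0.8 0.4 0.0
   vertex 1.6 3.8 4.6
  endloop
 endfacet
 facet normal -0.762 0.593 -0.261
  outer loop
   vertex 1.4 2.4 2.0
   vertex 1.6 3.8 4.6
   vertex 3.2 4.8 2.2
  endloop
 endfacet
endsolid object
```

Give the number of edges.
12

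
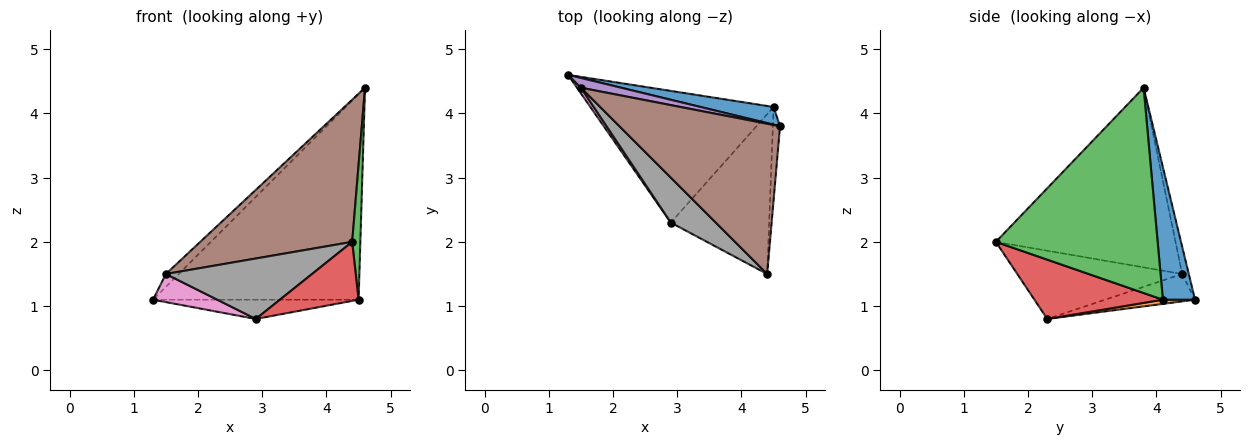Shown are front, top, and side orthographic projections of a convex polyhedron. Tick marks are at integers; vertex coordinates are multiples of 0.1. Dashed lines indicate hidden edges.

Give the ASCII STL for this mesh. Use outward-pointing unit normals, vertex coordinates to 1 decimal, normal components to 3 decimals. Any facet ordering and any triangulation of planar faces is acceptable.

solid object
 facet normal 0.154 0.984 0.085
  outer loop
   vertex 4.5 4.1 1.1
   vertex 1.3 4.6 1.1
   vertex 4.6 3.8 4.4
  endloop
 endfacet
 facet normal 0.023 0.145 -0.989
  outer loop
   vertex 4.5 4.1 1.1
   vertex 2.9 2.3 0.8
   vertex 1.3 4.6 1.1
  endloop
 endfacet
 facet normal 0.998 -0.050 -0.035
  outer loop
   vertex 4.5 4.1 1.1
   vertex 4.6 3.8 4.4
   vertex 4.4 1.5 2.0
  endloop
 endfacet
 facet normal 0.492 -0.302 -0.816
  outer loop
   vertex 4.5 4.1 1.1
   vertex 4.4 1.5 2.0
   vertex 2.9 2.3 0.8
  endloop
 endfacet
 facet normal -0.380 0.737 0.559
  outer loop
   vertex 1.5 4.4 1.5
   vertex 4.6 3.8 4.4
   vertex 1.3 4.6 1.1
  endloop
 endfacet
 facet normal -0.631 -0.533 0.564
  outer loop
   vertex 1.5 4.4 1.5
   vertex 4.4 1.5 2.0
   vertex 4.6 3.8 4.4
  endloop
 endfacet
 facet normal -0.808 -0.577 0.115
  outer loop
   vertex 1.5 4.4 1.5
   vertex 1.3 4.6 1.1
   vertex 2.9 2.3 0.8
  endloop
 endfacet
 facet normal -0.671 -0.595 0.442
  outer loop
   vertex 1.5 4.4 1.5
   vertex 2.9 2.3 0.8
   vertex 4.4 1.5 2.0
  endloop
 endfacet
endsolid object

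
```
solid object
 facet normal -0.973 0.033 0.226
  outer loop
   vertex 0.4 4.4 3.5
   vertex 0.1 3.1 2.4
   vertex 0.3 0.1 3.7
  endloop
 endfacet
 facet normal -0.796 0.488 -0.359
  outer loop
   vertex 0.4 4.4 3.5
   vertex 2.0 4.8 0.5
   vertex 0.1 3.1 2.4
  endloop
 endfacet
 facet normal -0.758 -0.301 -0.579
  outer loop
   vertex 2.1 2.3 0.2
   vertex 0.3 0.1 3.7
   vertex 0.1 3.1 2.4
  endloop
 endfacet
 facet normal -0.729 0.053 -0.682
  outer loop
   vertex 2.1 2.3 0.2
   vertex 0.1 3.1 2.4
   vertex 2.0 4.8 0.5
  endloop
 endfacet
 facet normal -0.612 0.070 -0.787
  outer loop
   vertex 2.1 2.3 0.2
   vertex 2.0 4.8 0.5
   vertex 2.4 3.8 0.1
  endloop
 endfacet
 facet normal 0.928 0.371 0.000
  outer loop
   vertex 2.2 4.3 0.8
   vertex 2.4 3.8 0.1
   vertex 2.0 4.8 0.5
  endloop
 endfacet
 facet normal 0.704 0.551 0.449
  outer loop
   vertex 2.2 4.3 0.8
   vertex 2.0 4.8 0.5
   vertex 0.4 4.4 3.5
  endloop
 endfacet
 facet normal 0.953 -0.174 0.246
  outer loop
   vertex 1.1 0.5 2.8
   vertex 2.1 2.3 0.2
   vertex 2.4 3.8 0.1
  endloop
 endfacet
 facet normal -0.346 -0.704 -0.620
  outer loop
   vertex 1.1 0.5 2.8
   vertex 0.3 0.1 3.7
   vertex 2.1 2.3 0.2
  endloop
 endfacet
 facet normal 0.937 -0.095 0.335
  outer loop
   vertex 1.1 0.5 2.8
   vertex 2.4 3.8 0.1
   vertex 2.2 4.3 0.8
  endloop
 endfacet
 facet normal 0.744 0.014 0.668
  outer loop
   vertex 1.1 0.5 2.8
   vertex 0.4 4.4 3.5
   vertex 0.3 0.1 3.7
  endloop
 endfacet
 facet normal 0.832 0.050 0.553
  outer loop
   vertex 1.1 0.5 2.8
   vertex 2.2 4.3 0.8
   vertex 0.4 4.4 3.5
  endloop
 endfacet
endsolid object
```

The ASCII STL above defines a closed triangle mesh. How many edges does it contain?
18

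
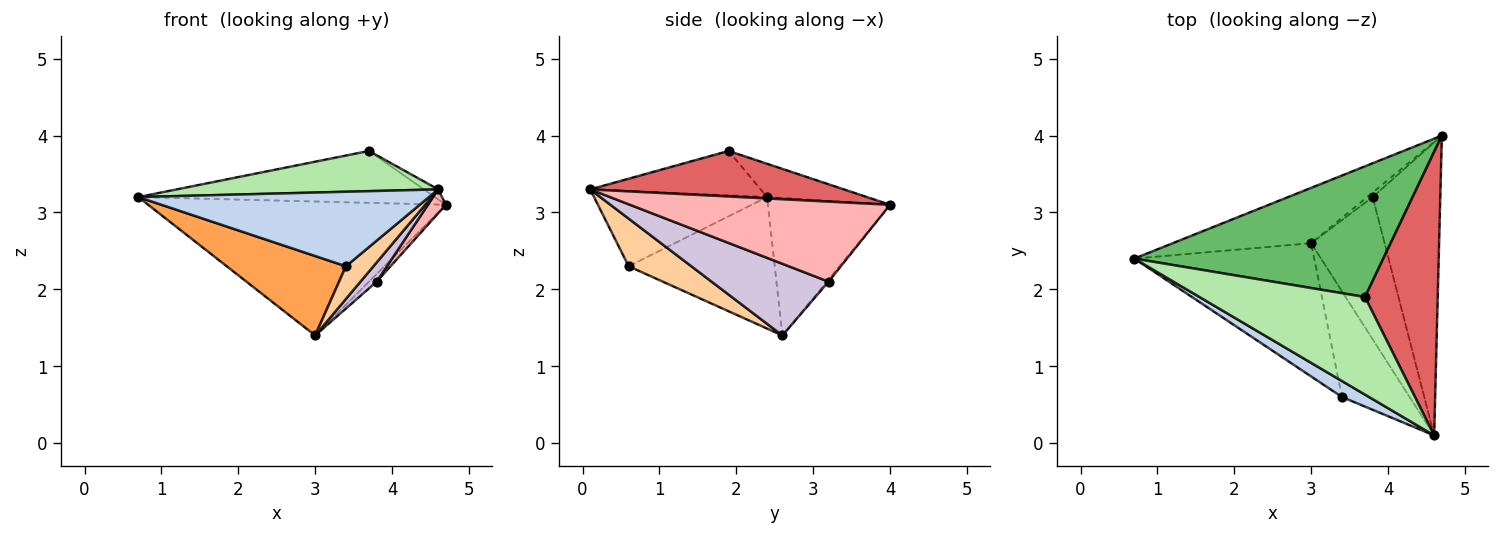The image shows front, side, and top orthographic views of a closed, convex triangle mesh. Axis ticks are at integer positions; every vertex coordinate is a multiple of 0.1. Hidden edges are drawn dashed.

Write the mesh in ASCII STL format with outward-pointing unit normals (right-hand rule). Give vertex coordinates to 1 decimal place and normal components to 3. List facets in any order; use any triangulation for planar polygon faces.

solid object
 facet normal -0.355 0.864 -0.357
  outer loop
   vertex 3.0 2.6 1.4
   vertex 0.7 2.4 3.2
   vertex 4.7 4.0 3.1
  endloop
 endfacet
 facet normal -0.503 -0.845 0.181
  outer loop
   vertex 3.4 0.6 2.3
   vertex 4.6 0.1 3.3
   vertex 0.7 2.4 3.2
  endloop
 endfacet
 facet normal -0.532 -0.434 -0.728
  outer loop
   vertex 3.4 0.6 2.3
   vertex 0.7 2.4 3.2
   vertex 3.0 2.6 1.4
  endloop
 endfacet
 facet normal 0.558 -0.245 -0.793
  outer loop
   vertex 3.4 0.6 2.3
   vertex 3.0 2.6 1.4
   vertex 4.6 0.1 3.3
  endloop
 endfacet
 facet normal -0.123 0.366 0.922
  outer loop
   vertex 3.7 1.9 3.8
   vertex 4.7 4.0 3.1
   vertex 0.7 2.4 3.2
  endloop
 endfacet
 facet normal -0.241 -0.370 0.897
  outer loop
   vertex 3.7 1.9 3.8
   vertex 0.7 2.4 3.2
   vertex 4.6 0.1 3.3
  endloop
 endfacet
 facet normal 0.530 0.030 0.847
  outer loop
   vertex 3.7 1.9 3.8
   vertex 4.6 0.1 3.3
   vertex 4.7 4.0 3.1
  endloop
 endfacet
 facet normal 0.763 -0.053 -0.644
  outer loop
   vertex 3.8 3.2 2.1
   vertex 4.7 4.0 3.1
   vertex 4.6 0.1 3.3
  endloop
 endfacet
 facet normal -0.199 0.845 -0.497
  outer loop
   vertex 3.8 3.2 2.1
   vertex 3.0 2.6 1.4
   vertex 4.7 4.0 3.1
  endloop
 endfacet
 facet normal 0.695 -0.096 -0.712
  outer loop
   vertex 3.8 3.2 2.1
   vertex 4.6 0.1 3.3
   vertex 3.0 2.6 1.4
  endloop
 endfacet
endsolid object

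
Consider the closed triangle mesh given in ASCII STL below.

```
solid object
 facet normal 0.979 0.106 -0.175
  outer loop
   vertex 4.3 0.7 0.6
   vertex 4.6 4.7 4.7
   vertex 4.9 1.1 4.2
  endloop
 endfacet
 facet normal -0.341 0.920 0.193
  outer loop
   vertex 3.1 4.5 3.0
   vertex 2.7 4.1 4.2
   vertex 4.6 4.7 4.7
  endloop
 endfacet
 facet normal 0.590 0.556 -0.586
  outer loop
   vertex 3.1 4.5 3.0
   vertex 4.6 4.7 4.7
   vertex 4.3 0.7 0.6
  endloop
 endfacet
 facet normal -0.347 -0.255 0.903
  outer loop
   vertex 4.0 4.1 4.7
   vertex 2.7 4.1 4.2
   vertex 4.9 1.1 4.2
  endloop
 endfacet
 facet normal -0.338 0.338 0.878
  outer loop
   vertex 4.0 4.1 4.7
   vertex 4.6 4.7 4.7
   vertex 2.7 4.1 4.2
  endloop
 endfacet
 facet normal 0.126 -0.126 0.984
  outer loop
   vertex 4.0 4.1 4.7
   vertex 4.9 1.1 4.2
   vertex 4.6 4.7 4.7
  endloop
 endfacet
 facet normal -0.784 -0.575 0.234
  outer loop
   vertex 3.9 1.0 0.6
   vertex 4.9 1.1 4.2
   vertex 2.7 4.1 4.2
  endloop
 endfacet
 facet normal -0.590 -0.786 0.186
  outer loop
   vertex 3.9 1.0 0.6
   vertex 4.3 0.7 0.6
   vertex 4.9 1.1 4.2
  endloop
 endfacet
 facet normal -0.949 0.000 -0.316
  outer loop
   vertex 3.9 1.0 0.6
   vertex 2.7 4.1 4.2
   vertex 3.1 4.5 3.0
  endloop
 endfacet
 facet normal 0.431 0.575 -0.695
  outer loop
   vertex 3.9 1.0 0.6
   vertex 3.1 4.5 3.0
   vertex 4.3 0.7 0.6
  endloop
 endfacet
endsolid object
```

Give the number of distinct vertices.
7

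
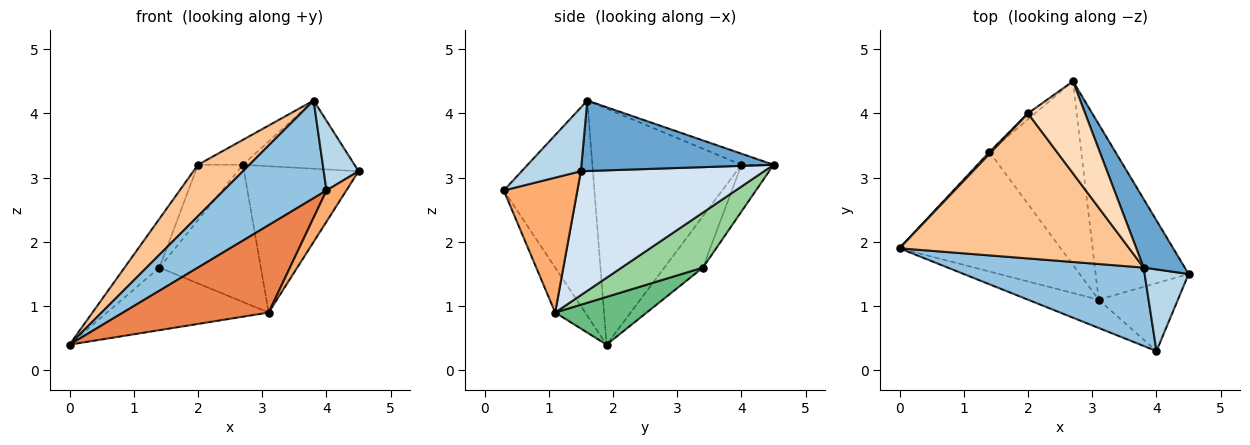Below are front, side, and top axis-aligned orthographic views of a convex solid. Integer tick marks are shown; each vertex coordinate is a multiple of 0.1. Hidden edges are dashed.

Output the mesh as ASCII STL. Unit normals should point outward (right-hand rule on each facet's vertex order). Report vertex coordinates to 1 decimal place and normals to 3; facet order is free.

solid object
 facet normal 0.772 0.448 0.451
  outer loop
   vertex 3.8 1.6 4.2
   vertex 4.5 1.5 3.1
   vertex 2.7 4.5 3.2
  endloop
 endfacet
 facet normal -0.567 -0.643 0.516
  outer loop
   vertex 4.0 0.3 2.8
   vertex 3.8 1.6 4.2
   vertex 0.0 1.9 0.4
  endloop
 endfacet
 facet normal 0.741 -0.436 0.511
  outer loop
   vertex 4.0 0.3 2.8
   vertex 4.5 1.5 3.1
   vertex 3.8 1.6 4.2
  endloop
 endfacet
 facet normal 0.716 0.447 -0.537
  outer loop
   vertex 3.1 1.1 0.9
   vertex 2.7 4.5 3.2
   vertex 4.5 1.5 3.1
  endloop
 endfacet
 facet normal -0.192 -0.934 -0.302
  outer loop
   vertex 3.1 1.1 0.9
   vertex 4.0 0.3 2.8
   vertex 0.0 1.9 0.4
  endloop
 endfacet
 facet normal 0.840 -0.227 -0.493
  outer loop
   vertex 3.1 1.1 0.9
   vertex 4.5 1.5 3.1
   vertex 4.0 0.3 2.8
  endloop
 endfacet
 facet normal -0.696 -0.240 0.677
  outer loop
   vertex 2.0 4.0 3.2
   vertex 0.0 1.9 0.4
   vertex 3.8 1.6 4.2
  endloop
 endfacet
 facet normal -0.184 0.257 0.949
  outer loop
   vertex 2.0 4.0 3.2
   vertex 3.8 1.6 4.2
   vertex 2.7 4.5 3.2
  endloop
 endfacet
 facet normal 0.254 0.449 -0.857
  outer loop
   vertex 1.4 3.4 1.6
   vertex 3.1 1.1 0.9
   vertex 0.0 1.9 0.4
  endloop
 endfacet
 facet normal 0.433 0.540 -0.722
  outer loop
   vertex 1.4 3.4 1.6
   vertex 2.7 4.5 3.2
   vertex 3.1 1.1 0.9
  endloop
 endfacet
 facet normal -0.741 0.671 0.026
  outer loop
   vertex 1.4 3.4 1.6
   vertex 0.0 1.9 0.4
   vertex 2.0 4.0 3.2
  endloop
 endfacet
 facet normal -0.579 0.811 -0.087
  outer loop
   vertex 1.4 3.4 1.6
   vertex 2.0 4.0 3.2
   vertex 2.7 4.5 3.2
  endloop
 endfacet
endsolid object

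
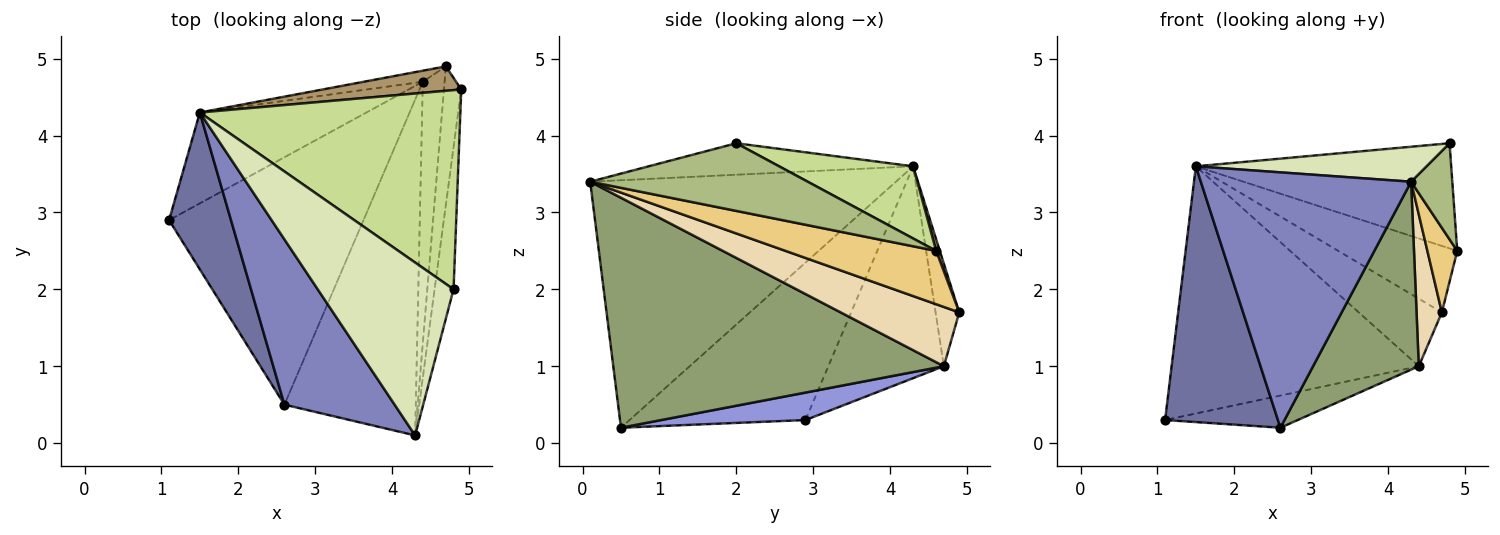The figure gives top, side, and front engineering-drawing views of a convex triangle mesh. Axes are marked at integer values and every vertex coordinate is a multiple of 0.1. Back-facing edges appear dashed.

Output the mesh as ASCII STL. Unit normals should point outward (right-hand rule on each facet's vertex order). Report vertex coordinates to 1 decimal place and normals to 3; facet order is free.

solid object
 facet normal -0.799 -0.513 0.314
  outer loop
   vertex 1.5 4.3 3.6
   vertex 1.1 2.9 0.3
   vertex 2.6 0.5 0.2
  endloop
 endfacet
 facet normal -0.773 -0.532 0.344
  outer loop
   vertex 1.5 4.3 3.6
   vertex 2.6 0.5 0.2
   vertex 4.3 0.1 3.4
  endloop
 endfacet
 facet normal 0.139 0.128 -0.982
  outer loop
   vertex 4.4 4.7 1.0
   vertex 2.6 0.5 0.2
   vertex 1.1 2.9 0.3
  endloop
 endfacet
 facet normal -0.402 0.860 -0.316
  outer loop
   vertex 4.4 4.7 1.0
   vertex 1.1 2.9 0.3
   vertex 1.5 4.3 3.6
  endloop
 endfacet
 facet normal 0.837 -0.268 -0.478
  outer loop
   vertex 4.4 4.7 1.0
   vertex 4.3 0.1 3.4
   vertex 2.6 0.5 0.2
  endloop
 endfacet
 facet normal 0.947 -0.179 -0.266
  outer loop
   vertex 4.8 2.0 3.9
   vertex 4.3 0.1 3.4
   vertex 4.9 4.6 2.5
  endloop
 endfacet
 facet normal 0.238 0.453 0.859
  outer loop
   vertex 4.8 2.0 3.9
   vertex 4.9 4.6 2.5
   vertex 1.5 4.3 3.6
  endloop
 endfacet
 facet normal -0.222 -0.193 0.956
  outer loop
   vertex 4.8 2.0 3.9
   vertex 1.5 4.3 3.6
   vertex 4.3 0.1 3.4
  endloop
 endfacet
 facet normal 0.029 0.938 0.345
  outer loop
   vertex 4.7 4.9 1.7
   vertex 1.5 4.3 3.6
   vertex 4.9 4.6 2.5
  endloop
 endfacet
 facet normal -0.270 0.950 -0.156
  outer loop
   vertex 4.7 4.9 1.7
   vertex 4.4 4.7 1.0
   vertex 1.5 4.3 3.6
  endloop
 endfacet
 facet normal 0.935 -0.185 -0.303
  outer loop
   vertex 4.7 4.9 1.7
   vertex 4.9 4.6 2.5
   vertex 4.3 0.1 3.4
  endloop
 endfacet
 facet normal 0.920 -0.196 -0.338
  outer loop
   vertex 4.7 4.9 1.7
   vertex 4.3 0.1 3.4
   vertex 4.4 4.7 1.0
  endloop
 endfacet
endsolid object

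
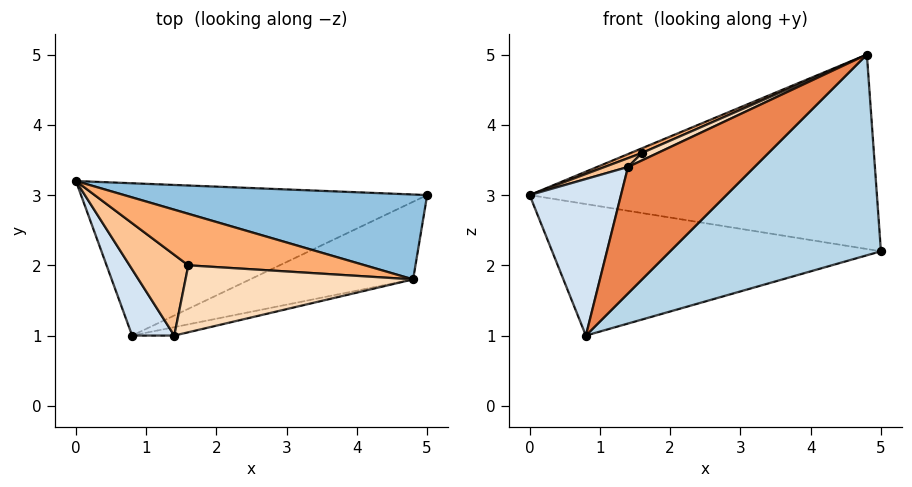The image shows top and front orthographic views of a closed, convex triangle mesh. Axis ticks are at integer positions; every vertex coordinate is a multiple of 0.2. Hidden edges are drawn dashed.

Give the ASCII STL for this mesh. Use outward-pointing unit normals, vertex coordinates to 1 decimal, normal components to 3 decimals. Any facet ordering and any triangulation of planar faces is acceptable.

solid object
 facet normal -0.095 0.651 -0.753
  outer loop
   vertex 0.8 1.0 1.0
   vertex 0.0 3.2 3.0
   vertex 5.0 3.0 2.2
  endloop
 endfacet
 facet normal 0.100 0.912 0.398
  outer loop
   vertex 4.8 1.8 5.0
   vertex 5.0 3.0 2.2
   vertex 0.0 3.2 3.0
  endloop
 endfacet
 facet normal 0.480 -0.818 -0.316
  outer loop
   vertex 4.8 1.8 5.0
   vertex 0.8 1.0 1.0
   vertex 5.0 3.0 2.2
  endloop
 endfacet
 facet normal -0.842 -0.497 0.210
  outer loop
   vertex 1.4 1.0 3.4
   vertex 0.0 3.2 3.0
   vertex 0.8 1.0 1.0
  endloop
 endfacet
 facet normal 0.257 -0.964 -0.064
  outer loop
   vertex 1.4 1.0 3.4
   vertex 0.8 1.0 1.0
   vertex 4.8 1.8 5.0
  endloop
 endfacet
 facet normal -0.404 -0.083 0.911
  outer loop
   vertex 1.6 2.0 3.6
   vertex 4.8 1.8 5.0
   vertex 0.0 3.2 3.0
  endloop
 endfacet
 facet normal -0.413 -0.098 0.905
  outer loop
   vertex 1.6 2.0 3.6
   vertex 0.0 3.2 3.0
   vertex 1.4 1.0 3.4
  endloop
 endfacet
 facet normal -0.404 -0.101 0.909
  outer loop
   vertex 1.6 2.0 3.6
   vertex 1.4 1.0 3.4
   vertex 4.8 1.8 5.0
  endloop
 endfacet
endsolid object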